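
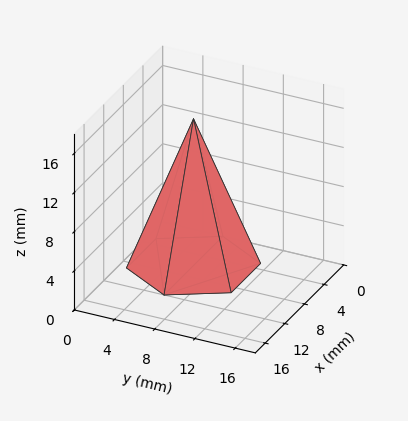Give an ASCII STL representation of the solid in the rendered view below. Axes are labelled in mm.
Reading the render: the shape is a regular 6-sided pyramid, base circumscribed radius ≈ 6 mm, apex at z ≈ 15 mm (dimensions read to the nearest mm from the axis ticks). For the STL, each face is triangulated and given an outward normal.

solid part
  facet normal 0.0000 0.0000 -1.0000
    outer loop
      vertex 3.0 11.2 0.0
      vertex 9.0 11.2 0.0
      vertex 12.0 6.0 0.0
    endloop
  endfacet
  facet normal 0.0000 0.0000 -1.0000
    outer loop
      vertex 0.0 6.0 0.0
      vertex 3.0 11.2 0.0
      vertex 12.0 6.0 0.0
    endloop
  endfacet
  facet normal 0.0000 0.0000 -1.0000
    outer loop
      vertex 3.0 0.8 0.0
      vertex 0.0 6.0 0.0
      vertex 12.0 6.0 0.0
    endloop
  endfacet
  facet normal 0.0000 0.0000 -1.0000
    outer loop
      vertex 9.0 0.8 0.0
      vertex 3.0 0.8 0.0
      vertex 12.0 6.0 0.0
    endloop
  endfacet
  facet normal 0.8185 0.4722 0.3274
    outer loop
      vertex 12.0 6.0 0.0
      vertex 9.0 11.2 0.0
      vertex 6.0 6.0 15.0
    endloop
  endfacet
  facet normal 0.0000 0.9448 0.3275
    outer loop
      vertex 9.0 11.2 0.0
      vertex 3.0 11.2 0.0
      vertex 6.0 6.0 15.0
    endloop
  endfacet
  facet normal -0.8185 0.4722 0.3274
    outer loop
      vertex 3.0 11.2 0.0
      vertex 0.0 6.0 0.0
      vertex 6.0 6.0 15.0
    endloop
  endfacet
  facet normal -0.8185 -0.4722 0.3274
    outer loop
      vertex 0.0 6.0 0.0
      vertex 3.0 0.8 0.0
      vertex 6.0 6.0 15.0
    endloop
  endfacet
  facet normal 0.0000 -0.9448 0.3275
    outer loop
      vertex 3.0 0.8 0.0
      vertex 9.0 0.8 0.0
      vertex 6.0 6.0 15.0
    endloop
  endfacet
  facet normal 0.8185 -0.4722 0.3274
    outer loop
      vertex 9.0 0.8 0.0
      vertex 12.0 6.0 0.0
      vertex 6.0 6.0 15.0
    endloop
  endfacet
endsolid part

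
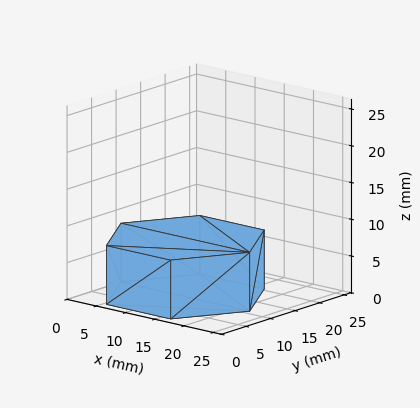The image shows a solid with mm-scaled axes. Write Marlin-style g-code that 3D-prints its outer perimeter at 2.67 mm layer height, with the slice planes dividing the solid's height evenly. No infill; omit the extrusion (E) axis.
Reading the render: the shape is a regular 6-sided prism (a cylinder approximated with 6 flat sides), circumscribed radius ≈ 11 mm, height ≈ 8 mm (dimensions read to the nearest mm from the axis ticks). For the g-code, the solid's height is divided into equal slices at the stated Δz and each level perimeter traced with G1 moves after a G0 lift.

; perimeter-only toolpath
G21 ; units = mm
G90 ; absolute positioning
G28 ; home
; layer 1
G0 Z2.67
G0 X22.00 Y11.00
G1 X16.50 Y20.53
G1 X5.50 Y20.53
G1 X0.00 Y11.00
G1 X5.50 Y1.47
G1 X16.50 Y1.47
G1 X22.00 Y11.00
; layer 2
G0 Z5.33
G0 X22.00 Y11.00
G1 X16.50 Y20.53
G1 X5.50 Y20.53
G1 X0.00 Y11.00
G1 X5.50 Y1.47
G1 X16.50 Y1.47
G1 X22.00 Y11.00
; layer 3
G0 Z8.00
G0 X22.00 Y11.00
G1 X16.50 Y20.53
G1 X5.50 Y20.53
G1 X0.00 Y11.00
G1 X5.50 Y1.47
G1 X16.50 Y1.47
G1 X22.00 Y11.00
M2 ; end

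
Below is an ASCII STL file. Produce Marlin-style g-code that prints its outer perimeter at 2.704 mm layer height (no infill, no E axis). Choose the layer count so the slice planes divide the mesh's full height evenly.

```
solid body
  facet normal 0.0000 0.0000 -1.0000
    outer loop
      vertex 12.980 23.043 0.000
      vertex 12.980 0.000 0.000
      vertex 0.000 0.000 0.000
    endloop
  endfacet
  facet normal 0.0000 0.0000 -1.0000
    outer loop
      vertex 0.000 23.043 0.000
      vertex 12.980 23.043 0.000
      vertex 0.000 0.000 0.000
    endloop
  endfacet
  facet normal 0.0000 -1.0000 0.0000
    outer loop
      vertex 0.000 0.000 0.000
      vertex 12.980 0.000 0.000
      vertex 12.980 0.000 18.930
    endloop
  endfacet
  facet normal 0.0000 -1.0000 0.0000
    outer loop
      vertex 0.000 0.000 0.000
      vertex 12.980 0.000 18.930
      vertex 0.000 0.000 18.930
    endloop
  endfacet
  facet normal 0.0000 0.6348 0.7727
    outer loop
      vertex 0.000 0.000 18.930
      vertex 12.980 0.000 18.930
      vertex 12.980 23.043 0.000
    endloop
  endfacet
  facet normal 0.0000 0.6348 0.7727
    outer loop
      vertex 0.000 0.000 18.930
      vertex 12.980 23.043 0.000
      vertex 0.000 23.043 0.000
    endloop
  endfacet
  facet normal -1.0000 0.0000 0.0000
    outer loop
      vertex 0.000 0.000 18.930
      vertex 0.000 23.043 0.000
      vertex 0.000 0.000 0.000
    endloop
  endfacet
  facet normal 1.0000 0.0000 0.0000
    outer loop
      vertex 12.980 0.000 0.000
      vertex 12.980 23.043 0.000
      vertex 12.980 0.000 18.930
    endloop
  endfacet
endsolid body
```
; perimeter-only toolpath
G21 ; units = mm
G90 ; absolute positioning
G28 ; home
; layer 1
G0 Z2.704
G0 X0.000 Y0.000
G1 X12.980 Y0.000
G1 X12.980 Y19.751
G1 X0.000 Y19.751
G1 X0.000 Y0.000
; layer 2
G0 Z5.409
G0 X0.000 Y0.000
G1 X12.980 Y0.000
G1 X12.980 Y16.459
G1 X0.000 Y16.459
G1 X0.000 Y0.000
; layer 3
G0 Z8.113
G0 X0.000 Y0.000
G1 X12.980 Y0.000
G1 X12.980 Y13.167
G1 X0.000 Y13.167
G1 X0.000 Y0.000
; layer 4
G0 Z10.817
G0 X0.000 Y0.000
G1 X12.980 Y0.000
G1 X12.980 Y9.876
G1 X0.000 Y9.876
G1 X0.000 Y0.000
; layer 5
G0 Z13.521
G0 X0.000 Y0.000
G1 X12.980 Y0.000
G1 X12.980 Y6.584
G1 X0.000 Y6.584
G1 X0.000 Y0.000
; layer 6
G0 Z16.226
G0 X0.000 Y0.000
G1 X12.980 Y0.000
G1 X12.980 Y3.292
G1 X0.000 Y3.292
G1 X0.000 Y0.000
M2 ; end

The solid is a wedge (ramp): 13 × 23 mm base, rising to 18.9 mm along the y=0 edge and sloping linearly to z=0 at y=23. Slicing at Δz = 2.704 mm — 7 equal slices spanning the solid's height, so layer i sits at z = i·h/7 — gives 6 non-empty perimeters. Each is a 4-segment closed polygon; G0 lifts to the layer z and rapids to the start vertex, then G1 traces the edges. The cross-section shrinks linearly with z (the slice at the apex is degenerate and omitted).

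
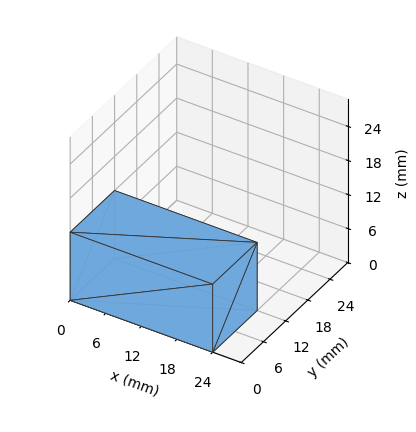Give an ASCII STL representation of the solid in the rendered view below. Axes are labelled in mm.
Reading the render: the shape is a rectangular box, roughly 24 × 12 mm footprint and 12 mm tall (dimensions read to the nearest mm from the axis ticks). For the STL, each face is triangulated and given an outward normal.

solid part
  facet normal 0.0000 0.0000 -1.0000
    outer loop
      vertex 24.00 12.00 0.00
      vertex 24.00 0.00 0.00
      vertex 0.00 0.00 0.00
    endloop
  endfacet
  facet normal 0.0000 0.0000 -1.0000
    outer loop
      vertex 0.00 12.00 0.00
      vertex 24.00 12.00 0.00
      vertex 0.00 0.00 0.00
    endloop
  endfacet
  facet normal 0.0000 0.0000 1.0000
    outer loop
      vertex 0.00 0.00 12.00
      vertex 24.00 0.00 12.00
      vertex 24.00 12.00 12.00
    endloop
  endfacet
  facet normal 0.0000 0.0000 1.0000
    outer loop
      vertex 0.00 0.00 12.00
      vertex 24.00 12.00 12.00
      vertex 0.00 12.00 12.00
    endloop
  endfacet
  facet normal 0.0000 -1.0000 0.0000
    outer loop
      vertex 0.00 0.00 0.00
      vertex 24.00 0.00 0.00
      vertex 24.00 0.00 12.00
    endloop
  endfacet
  facet normal 0.0000 -1.0000 0.0000
    outer loop
      vertex 0.00 0.00 0.00
      vertex 24.00 0.00 12.00
      vertex 0.00 0.00 12.00
    endloop
  endfacet
  facet normal 0.0000 1.0000 0.0000
    outer loop
      vertex 24.00 12.00 12.00
      vertex 24.00 12.00 0.00
      vertex 0.00 12.00 0.00
    endloop
  endfacet
  facet normal 0.0000 1.0000 0.0000
    outer loop
      vertex 0.00 12.00 12.00
      vertex 24.00 12.00 12.00
      vertex 0.00 12.00 0.00
    endloop
  endfacet
  facet normal -1.0000 0.0000 0.0000
    outer loop
      vertex 0.00 12.00 12.00
      vertex 0.00 12.00 0.00
      vertex 0.00 0.00 0.00
    endloop
  endfacet
  facet normal -1.0000 0.0000 0.0000
    outer loop
      vertex 0.00 0.00 12.00
      vertex 0.00 12.00 12.00
      vertex 0.00 0.00 0.00
    endloop
  endfacet
  facet normal 1.0000 0.0000 0.0000
    outer loop
      vertex 24.00 0.00 0.00
      vertex 24.00 12.00 0.00
      vertex 24.00 12.00 12.00
    endloop
  endfacet
  facet normal 1.0000 0.0000 0.0000
    outer loop
      vertex 24.00 0.00 0.00
      vertex 24.00 12.00 12.00
      vertex 24.00 0.00 12.00
    endloop
  endfacet
endsolid part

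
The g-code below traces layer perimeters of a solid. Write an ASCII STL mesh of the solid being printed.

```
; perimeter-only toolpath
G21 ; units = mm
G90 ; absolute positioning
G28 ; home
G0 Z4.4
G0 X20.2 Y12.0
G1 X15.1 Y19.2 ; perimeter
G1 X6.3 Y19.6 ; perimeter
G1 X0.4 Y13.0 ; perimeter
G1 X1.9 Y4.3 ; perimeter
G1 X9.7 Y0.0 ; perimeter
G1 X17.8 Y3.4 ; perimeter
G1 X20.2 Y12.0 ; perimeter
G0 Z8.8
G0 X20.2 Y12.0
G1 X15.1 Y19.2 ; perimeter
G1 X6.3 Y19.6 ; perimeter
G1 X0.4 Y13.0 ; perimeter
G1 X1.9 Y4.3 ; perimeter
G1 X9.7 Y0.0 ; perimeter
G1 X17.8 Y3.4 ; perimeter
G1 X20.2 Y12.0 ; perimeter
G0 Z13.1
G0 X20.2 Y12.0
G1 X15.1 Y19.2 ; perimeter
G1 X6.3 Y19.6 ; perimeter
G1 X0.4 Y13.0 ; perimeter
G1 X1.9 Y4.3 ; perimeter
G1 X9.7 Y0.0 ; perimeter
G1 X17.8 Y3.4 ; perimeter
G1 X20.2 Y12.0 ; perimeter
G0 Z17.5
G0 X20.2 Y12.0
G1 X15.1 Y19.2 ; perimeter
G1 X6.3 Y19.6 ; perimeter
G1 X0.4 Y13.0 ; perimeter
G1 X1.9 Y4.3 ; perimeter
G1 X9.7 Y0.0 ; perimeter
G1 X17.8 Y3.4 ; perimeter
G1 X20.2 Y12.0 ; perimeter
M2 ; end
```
solid part
  facet normal 0.0000 0.0000 -1.0000
    outer loop
      vertex 6.3 19.6 0.0
      vertex 15.1 19.2 0.0
      vertex 20.2 12.0 0.0
    endloop
  endfacet
  facet normal 0.0000 0.0000 -1.0000
    outer loop
      vertex 0.4 13.0 0.0
      vertex 6.3 19.6 0.0
      vertex 20.2 12.0 0.0
    endloop
  endfacet
  facet normal 0.0000 0.0000 -1.0000
    outer loop
      vertex 1.9 4.3 0.0
      vertex 0.4 13.0 0.0
      vertex 20.2 12.0 0.0
    endloop
  endfacet
  facet normal 0.0000 0.0000 -1.0000
    outer loop
      vertex 9.7 0.0 0.0
      vertex 1.9 4.3 0.0
      vertex 20.2 12.0 0.0
    endloop
  endfacet
  facet normal 0.0000 0.0000 -1.0000
    outer loop
      vertex 17.8 3.4 0.0
      vertex 9.7 0.0 0.0
      vertex 20.2 12.0 0.0
    endloop
  endfacet
  facet normal 0.0000 0.0000 1.0000
    outer loop
      vertex 20.2 12.0 17.5
      vertex 15.1 19.2 17.5
      vertex 6.3 19.6 17.5
    endloop
  endfacet
  facet normal 0.0000 0.0000 1.0000
    outer loop
      vertex 20.2 12.0 17.5
      vertex 6.3 19.6 17.5
      vertex 0.4 13.0 17.5
    endloop
  endfacet
  facet normal 0.0000 0.0000 1.0000
    outer loop
      vertex 20.2 12.0 17.5
      vertex 0.4 13.0 17.5
      vertex 1.9 4.3 17.5
    endloop
  endfacet
  facet normal 0.0000 0.0000 1.0000
    outer loop
      vertex 20.2 12.0 17.5
      vertex 1.9 4.3 17.5
      vertex 9.7 0.0 17.5
    endloop
  endfacet
  facet normal 0.0000 0.0000 1.0000
    outer loop
      vertex 20.2 12.0 17.5
      vertex 9.7 0.0 17.5
      vertex 17.8 3.4 17.5
    endloop
  endfacet
  facet normal 0.8160 0.5780 0.0000
    outer loop
      vertex 20.2 12.0 0.0
      vertex 15.1 19.2 0.0
      vertex 15.1 19.2 17.5
    endloop
  endfacet
  facet normal 0.8160 0.5780 0.0000
    outer loop
      vertex 20.2 12.0 0.0
      vertex 15.1 19.2 17.5
      vertex 20.2 12.0 17.5
    endloop
  endfacet
  facet normal 0.0454 0.9990 0.0000
    outer loop
      vertex 15.1 19.2 0.0
      vertex 6.3 19.6 0.0
      vertex 6.3 19.6 17.5
    endloop
  endfacet
  facet normal 0.0454 0.9990 0.0000
    outer loop
      vertex 15.1 19.2 0.0
      vertex 6.3 19.6 17.5
      vertex 15.1 19.2 17.5
    endloop
  endfacet
  facet normal -0.7455 0.6665 0.0000
    outer loop
      vertex 6.3 19.6 0.0
      vertex 0.4 13.0 0.0
      vertex 0.4 13.0 17.5
    endloop
  endfacet
  facet normal -0.7455 0.6665 0.0000
    outer loop
      vertex 6.3 19.6 0.0
      vertex 0.4 13.0 17.5
      vertex 6.3 19.6 17.5
    endloop
  endfacet
  facet normal -0.9855 -0.1699 0.0000
    outer loop
      vertex 0.4 13.0 0.0
      vertex 1.9 4.3 0.0
      vertex 1.9 4.3 17.5
    endloop
  endfacet
  facet normal -0.9855 -0.1699 0.0000
    outer loop
      vertex 0.4 13.0 0.0
      vertex 1.9 4.3 17.5
      vertex 0.4 13.0 17.5
    endloop
  endfacet
  facet normal -0.4828 -0.8757 0.0000
    outer loop
      vertex 1.9 4.3 0.0
      vertex 9.7 0.0 0.0
      vertex 9.7 0.0 17.5
    endloop
  endfacet
  facet normal -0.4828 -0.8757 0.0000
    outer loop
      vertex 1.9 4.3 0.0
      vertex 9.7 0.0 17.5
      vertex 1.9 4.3 17.5
    endloop
  endfacet
  facet normal 0.3870 -0.9221 0.0000
    outer loop
      vertex 9.7 0.0 0.0
      vertex 17.8 3.4 0.0
      vertex 17.8 3.4 17.5
    endloop
  endfacet
  facet normal 0.3870 -0.9221 0.0000
    outer loop
      vertex 9.7 0.0 0.0
      vertex 17.8 3.4 17.5
      vertex 9.7 0.0 17.5
    endloop
  endfacet
  facet normal 0.9632 -0.2688 0.0000
    outer loop
      vertex 17.8 3.4 0.0
      vertex 20.2 12.0 0.0
      vertex 20.2 12.0 17.5
    endloop
  endfacet
  facet normal 0.9632 -0.2688 0.0000
    outer loop
      vertex 17.8 3.4 0.0
      vertex 20.2 12.0 17.5
      vertex 17.8 3.4 17.5
    endloop
  endfacet
endsolid part

The G0 Z moves step by Δz≈4.4 mm. Every layer's G1 loop is the same polygon, so the solid is a straight extrusion of it from z=0 to z≈17.5. Closing with flat bottom and top caps and triangulating gives 24 facets — a regular 7-sided prism (a cylinder approximated with 7 flat sides), circumscribed radius ≈ 10.2 mm, height ≈ 17.5 mm.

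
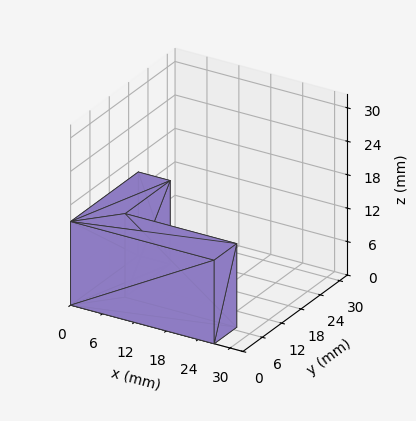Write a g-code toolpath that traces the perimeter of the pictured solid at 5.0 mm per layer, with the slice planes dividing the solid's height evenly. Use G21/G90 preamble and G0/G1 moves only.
Reading the render: the shape is an L-shaped prism: outer 27 × 21 mm, arm thicknesses ≈ 7 mm (horizontal) and 6 mm (vertical), extruded 15 mm in z (dimensions read to the nearest mm from the axis ticks). For the g-code, the solid's height is divided into equal slices at the stated Δz and each level perimeter traced with G1 moves after a G0 lift.

; perimeter-only toolpath
G21 ; units = mm
G90 ; absolute positioning
G28 ; home
; layer 1
G0 Z5.0
G0 X0.0 Y0.0
G1 X27.0 Y0.0
G1 X27.0 Y7.0
G1 X6.0 Y7.0
G1 X6.0 Y21.0
G1 X0.0 Y21.0
G1 X0.0 Y0.0
; layer 2
G0 Z10.0
G0 X0.0 Y0.0
G1 X27.0 Y0.0
G1 X27.0 Y7.0
G1 X6.0 Y7.0
G1 X6.0 Y21.0
G1 X0.0 Y21.0
G1 X0.0 Y0.0
; layer 3
G0 Z15.0
G0 X0.0 Y0.0
G1 X27.0 Y0.0
G1 X27.0 Y7.0
G1 X6.0 Y7.0
G1 X6.0 Y21.0
G1 X0.0 Y21.0
G1 X0.0 Y0.0
M2 ; end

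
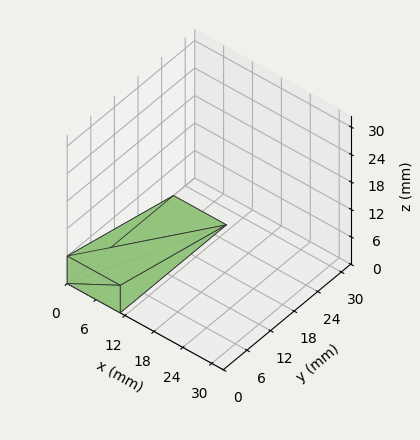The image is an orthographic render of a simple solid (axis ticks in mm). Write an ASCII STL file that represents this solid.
Reading the render: the shape is a wedge (ramp): 11 × 27 mm base, rising to 6 mm along the y=0 edge and sloping linearly to z=0 at y=27 (dimensions read to the nearest mm from the axis ticks). For the STL, each face is triangulated and given an outward normal.

solid part
  facet normal 0.0000 0.0000 -1.0000
    outer loop
      vertex 11.000 27.000 0.000
      vertex 11.000 0.000 0.000
      vertex 0.000 0.000 0.000
    endloop
  endfacet
  facet normal 0.0000 0.0000 -1.0000
    outer loop
      vertex 0.000 27.000 0.000
      vertex 11.000 27.000 0.000
      vertex 0.000 0.000 0.000
    endloop
  endfacet
  facet normal 0.0000 -1.0000 0.0000
    outer loop
      vertex 0.000 0.000 0.000
      vertex 11.000 0.000 0.000
      vertex 11.000 0.000 6.000
    endloop
  endfacet
  facet normal 0.0000 -1.0000 0.0000
    outer loop
      vertex 0.000 0.000 0.000
      vertex 11.000 0.000 6.000
      vertex 0.000 0.000 6.000
    endloop
  endfacet
  facet normal 0.0000 0.2169 0.9762
    outer loop
      vertex 0.000 0.000 6.000
      vertex 11.000 0.000 6.000
      vertex 11.000 27.000 0.000
    endloop
  endfacet
  facet normal 0.0000 0.2169 0.9762
    outer loop
      vertex 0.000 0.000 6.000
      vertex 11.000 27.000 0.000
      vertex 0.000 27.000 0.000
    endloop
  endfacet
  facet normal -1.0000 0.0000 0.0000
    outer loop
      vertex 0.000 0.000 6.000
      vertex 0.000 27.000 0.000
      vertex 0.000 0.000 0.000
    endloop
  endfacet
  facet normal 1.0000 0.0000 0.0000
    outer loop
      vertex 11.000 0.000 0.000
      vertex 11.000 27.000 0.000
      vertex 11.000 0.000 6.000
    endloop
  endfacet
endsolid part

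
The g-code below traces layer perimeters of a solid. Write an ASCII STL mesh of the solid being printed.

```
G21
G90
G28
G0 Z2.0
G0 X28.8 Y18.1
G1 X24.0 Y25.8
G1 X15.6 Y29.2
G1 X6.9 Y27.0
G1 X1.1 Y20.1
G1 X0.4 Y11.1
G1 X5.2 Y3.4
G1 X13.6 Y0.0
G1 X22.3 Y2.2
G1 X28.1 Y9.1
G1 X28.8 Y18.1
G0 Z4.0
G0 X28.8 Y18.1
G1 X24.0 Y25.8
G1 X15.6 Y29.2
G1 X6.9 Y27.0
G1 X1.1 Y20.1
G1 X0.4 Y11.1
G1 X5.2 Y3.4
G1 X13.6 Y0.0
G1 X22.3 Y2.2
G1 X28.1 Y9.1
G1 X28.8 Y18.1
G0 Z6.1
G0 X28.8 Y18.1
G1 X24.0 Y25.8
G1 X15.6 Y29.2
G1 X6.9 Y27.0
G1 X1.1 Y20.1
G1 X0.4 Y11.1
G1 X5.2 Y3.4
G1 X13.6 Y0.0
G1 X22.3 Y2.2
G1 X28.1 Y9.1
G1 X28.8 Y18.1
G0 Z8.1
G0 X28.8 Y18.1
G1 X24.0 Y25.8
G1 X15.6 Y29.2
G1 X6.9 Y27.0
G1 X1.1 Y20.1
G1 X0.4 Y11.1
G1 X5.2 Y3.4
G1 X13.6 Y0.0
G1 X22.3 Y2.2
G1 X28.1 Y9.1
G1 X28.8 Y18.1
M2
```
solid part
  facet normal 0.0000 0.0000 -1.0000
    outer loop
      vertex 15.6 29.2 0.0
      vertex 24.0 25.8 0.0
      vertex 28.8 18.1 0.0
    endloop
  endfacet
  facet normal 0.0000 0.0000 -1.0000
    outer loop
      vertex 6.9 27.0 0.0
      vertex 15.6 29.2 0.0
      vertex 28.8 18.1 0.0
    endloop
  endfacet
  facet normal 0.0000 0.0000 -1.0000
    outer loop
      vertex 1.1 20.1 0.0
      vertex 6.9 27.0 0.0
      vertex 28.8 18.1 0.0
    endloop
  endfacet
  facet normal 0.0000 0.0000 -1.0000
    outer loop
      vertex 0.4 11.1 0.0
      vertex 1.1 20.1 0.0
      vertex 28.8 18.1 0.0
    endloop
  endfacet
  facet normal 0.0000 0.0000 -1.0000
    outer loop
      vertex 5.2 3.4 0.0
      vertex 0.4 11.1 0.0
      vertex 28.8 18.1 0.0
    endloop
  endfacet
  facet normal 0.0000 0.0000 -1.0000
    outer loop
      vertex 13.6 0.0 0.0
      vertex 5.2 3.4 0.0
      vertex 28.8 18.1 0.0
    endloop
  endfacet
  facet normal 0.0000 0.0000 -1.0000
    outer loop
      vertex 22.3 2.2 0.0
      vertex 13.6 0.0 0.0
      vertex 28.8 18.1 0.0
    endloop
  endfacet
  facet normal 0.0000 0.0000 -1.0000
    outer loop
      vertex 28.1 9.1 0.0
      vertex 22.3 2.2 0.0
      vertex 28.8 18.1 0.0
    endloop
  endfacet
  facet normal 0.0000 0.0000 1.0000
    outer loop
      vertex 28.8 18.1 8.1
      vertex 24.0 25.8 8.1
      vertex 15.6 29.2 8.1
    endloop
  endfacet
  facet normal 0.0000 0.0000 1.0000
    outer loop
      vertex 28.8 18.1 8.1
      vertex 15.6 29.2 8.1
      vertex 6.9 27.0 8.1
    endloop
  endfacet
  facet normal 0.0000 0.0000 1.0000
    outer loop
      vertex 28.8 18.1 8.1
      vertex 6.9 27.0 8.1
      vertex 1.1 20.1 8.1
    endloop
  endfacet
  facet normal 0.0000 0.0000 1.0000
    outer loop
      vertex 28.8 18.1 8.1
      vertex 1.1 20.1 8.1
      vertex 0.4 11.1 8.1
    endloop
  endfacet
  facet normal 0.0000 0.0000 1.0000
    outer loop
      vertex 28.8 18.1 8.1
      vertex 0.4 11.1 8.1
      vertex 5.2 3.4 8.1
    endloop
  endfacet
  facet normal 0.0000 0.0000 1.0000
    outer loop
      vertex 28.8 18.1 8.1
      vertex 5.2 3.4 8.1
      vertex 13.6 0.0 8.1
    endloop
  endfacet
  facet normal 0.0000 0.0000 1.0000
    outer loop
      vertex 28.8 18.1 8.1
      vertex 13.6 0.0 8.1
      vertex 22.3 2.2 8.1
    endloop
  endfacet
  facet normal 0.0000 0.0000 1.0000
    outer loop
      vertex 28.8 18.1 8.1
      vertex 22.3 2.2 8.1
      vertex 28.1 9.1 8.1
    endloop
  endfacet
  facet normal 0.8486 0.5290 0.0000
    outer loop
      vertex 28.8 18.1 0.0
      vertex 24.0 25.8 0.0
      vertex 24.0 25.8 8.1
    endloop
  endfacet
  facet normal 0.8486 0.5290 0.0000
    outer loop
      vertex 28.8 18.1 0.0
      vertex 24.0 25.8 8.1
      vertex 28.8 18.1 8.1
    endloop
  endfacet
  facet normal 0.3752 0.9269 0.0000
    outer loop
      vertex 24.0 25.8 0.0
      vertex 15.6 29.2 0.0
      vertex 15.6 29.2 8.1
    endloop
  endfacet
  facet normal 0.3752 0.9269 0.0000
    outer loop
      vertex 24.0 25.8 0.0
      vertex 15.6 29.2 8.1
      vertex 24.0 25.8 8.1
    endloop
  endfacet
  facet normal -0.2452 0.9695 0.0000
    outer loop
      vertex 15.6 29.2 0.0
      vertex 6.9 27.0 0.0
      vertex 6.9 27.0 8.1
    endloop
  endfacet
  facet normal -0.2452 0.9695 0.0000
    outer loop
      vertex 15.6 29.2 0.0
      vertex 6.9 27.0 8.1
      vertex 15.6 29.2 8.1
    endloop
  endfacet
  facet normal -0.7655 0.6435 0.0000
    outer loop
      vertex 6.9 27.0 0.0
      vertex 1.1 20.1 0.0
      vertex 1.1 20.1 8.1
    endloop
  endfacet
  facet normal -0.7655 0.6435 0.0000
    outer loop
      vertex 6.9 27.0 0.0
      vertex 1.1 20.1 8.1
      vertex 6.9 27.0 8.1
    endloop
  endfacet
  facet normal -0.9970 0.0775 0.0000
    outer loop
      vertex 1.1 20.1 0.0
      vertex 0.4 11.1 0.0
      vertex 0.4 11.1 8.1
    endloop
  endfacet
  facet normal -0.9970 0.0775 0.0000
    outer loop
      vertex 1.1 20.1 0.0
      vertex 0.4 11.1 8.1
      vertex 1.1 20.1 8.1
    endloop
  endfacet
  facet normal -0.8486 -0.5290 0.0000
    outer loop
      vertex 0.4 11.1 0.0
      vertex 5.2 3.4 0.0
      vertex 5.2 3.4 8.1
    endloop
  endfacet
  facet normal -0.8486 -0.5290 0.0000
    outer loop
      vertex 0.4 11.1 0.0
      vertex 5.2 3.4 8.1
      vertex 0.4 11.1 8.1
    endloop
  endfacet
  facet normal -0.3752 -0.9269 0.0000
    outer loop
      vertex 5.2 3.4 0.0
      vertex 13.6 0.0 0.0
      vertex 13.6 0.0 8.1
    endloop
  endfacet
  facet normal -0.3752 -0.9269 0.0000
    outer loop
      vertex 5.2 3.4 0.0
      vertex 13.6 0.0 8.1
      vertex 5.2 3.4 8.1
    endloop
  endfacet
  facet normal 0.2452 -0.9695 0.0000
    outer loop
      vertex 13.6 0.0 0.0
      vertex 22.3 2.2 0.0
      vertex 22.3 2.2 8.1
    endloop
  endfacet
  facet normal 0.2452 -0.9695 0.0000
    outer loop
      vertex 13.6 0.0 0.0
      vertex 22.3 2.2 8.1
      vertex 13.6 0.0 8.1
    endloop
  endfacet
  facet normal 0.7655 -0.6435 0.0000
    outer loop
      vertex 22.3 2.2 0.0
      vertex 28.1 9.1 0.0
      vertex 28.1 9.1 8.1
    endloop
  endfacet
  facet normal 0.7655 -0.6435 0.0000
    outer loop
      vertex 22.3 2.2 0.0
      vertex 28.1 9.1 8.1
      vertex 22.3 2.2 8.1
    endloop
  endfacet
  facet normal 0.9970 -0.0775 0.0000
    outer loop
      vertex 28.1 9.1 0.0
      vertex 28.8 18.1 0.0
      vertex 28.8 18.1 8.1
    endloop
  endfacet
  facet normal 0.9970 -0.0775 0.0000
    outer loop
      vertex 28.1 9.1 0.0
      vertex 28.8 18.1 8.1
      vertex 28.1 9.1 8.1
    endloop
  endfacet
endsolid part

The G0 Z moves step by Δz≈2.0 mm. Every layer's G1 loop is the same polygon, so the solid is a straight extrusion of it from z=0 to z≈8.1. Closing with flat bottom and top caps and triangulating gives 36 facets — a regular 10-sided prism (a cylinder approximated with 10 flat sides), circumscribed radius ≈ 14.6 mm, height ≈ 8.1 mm.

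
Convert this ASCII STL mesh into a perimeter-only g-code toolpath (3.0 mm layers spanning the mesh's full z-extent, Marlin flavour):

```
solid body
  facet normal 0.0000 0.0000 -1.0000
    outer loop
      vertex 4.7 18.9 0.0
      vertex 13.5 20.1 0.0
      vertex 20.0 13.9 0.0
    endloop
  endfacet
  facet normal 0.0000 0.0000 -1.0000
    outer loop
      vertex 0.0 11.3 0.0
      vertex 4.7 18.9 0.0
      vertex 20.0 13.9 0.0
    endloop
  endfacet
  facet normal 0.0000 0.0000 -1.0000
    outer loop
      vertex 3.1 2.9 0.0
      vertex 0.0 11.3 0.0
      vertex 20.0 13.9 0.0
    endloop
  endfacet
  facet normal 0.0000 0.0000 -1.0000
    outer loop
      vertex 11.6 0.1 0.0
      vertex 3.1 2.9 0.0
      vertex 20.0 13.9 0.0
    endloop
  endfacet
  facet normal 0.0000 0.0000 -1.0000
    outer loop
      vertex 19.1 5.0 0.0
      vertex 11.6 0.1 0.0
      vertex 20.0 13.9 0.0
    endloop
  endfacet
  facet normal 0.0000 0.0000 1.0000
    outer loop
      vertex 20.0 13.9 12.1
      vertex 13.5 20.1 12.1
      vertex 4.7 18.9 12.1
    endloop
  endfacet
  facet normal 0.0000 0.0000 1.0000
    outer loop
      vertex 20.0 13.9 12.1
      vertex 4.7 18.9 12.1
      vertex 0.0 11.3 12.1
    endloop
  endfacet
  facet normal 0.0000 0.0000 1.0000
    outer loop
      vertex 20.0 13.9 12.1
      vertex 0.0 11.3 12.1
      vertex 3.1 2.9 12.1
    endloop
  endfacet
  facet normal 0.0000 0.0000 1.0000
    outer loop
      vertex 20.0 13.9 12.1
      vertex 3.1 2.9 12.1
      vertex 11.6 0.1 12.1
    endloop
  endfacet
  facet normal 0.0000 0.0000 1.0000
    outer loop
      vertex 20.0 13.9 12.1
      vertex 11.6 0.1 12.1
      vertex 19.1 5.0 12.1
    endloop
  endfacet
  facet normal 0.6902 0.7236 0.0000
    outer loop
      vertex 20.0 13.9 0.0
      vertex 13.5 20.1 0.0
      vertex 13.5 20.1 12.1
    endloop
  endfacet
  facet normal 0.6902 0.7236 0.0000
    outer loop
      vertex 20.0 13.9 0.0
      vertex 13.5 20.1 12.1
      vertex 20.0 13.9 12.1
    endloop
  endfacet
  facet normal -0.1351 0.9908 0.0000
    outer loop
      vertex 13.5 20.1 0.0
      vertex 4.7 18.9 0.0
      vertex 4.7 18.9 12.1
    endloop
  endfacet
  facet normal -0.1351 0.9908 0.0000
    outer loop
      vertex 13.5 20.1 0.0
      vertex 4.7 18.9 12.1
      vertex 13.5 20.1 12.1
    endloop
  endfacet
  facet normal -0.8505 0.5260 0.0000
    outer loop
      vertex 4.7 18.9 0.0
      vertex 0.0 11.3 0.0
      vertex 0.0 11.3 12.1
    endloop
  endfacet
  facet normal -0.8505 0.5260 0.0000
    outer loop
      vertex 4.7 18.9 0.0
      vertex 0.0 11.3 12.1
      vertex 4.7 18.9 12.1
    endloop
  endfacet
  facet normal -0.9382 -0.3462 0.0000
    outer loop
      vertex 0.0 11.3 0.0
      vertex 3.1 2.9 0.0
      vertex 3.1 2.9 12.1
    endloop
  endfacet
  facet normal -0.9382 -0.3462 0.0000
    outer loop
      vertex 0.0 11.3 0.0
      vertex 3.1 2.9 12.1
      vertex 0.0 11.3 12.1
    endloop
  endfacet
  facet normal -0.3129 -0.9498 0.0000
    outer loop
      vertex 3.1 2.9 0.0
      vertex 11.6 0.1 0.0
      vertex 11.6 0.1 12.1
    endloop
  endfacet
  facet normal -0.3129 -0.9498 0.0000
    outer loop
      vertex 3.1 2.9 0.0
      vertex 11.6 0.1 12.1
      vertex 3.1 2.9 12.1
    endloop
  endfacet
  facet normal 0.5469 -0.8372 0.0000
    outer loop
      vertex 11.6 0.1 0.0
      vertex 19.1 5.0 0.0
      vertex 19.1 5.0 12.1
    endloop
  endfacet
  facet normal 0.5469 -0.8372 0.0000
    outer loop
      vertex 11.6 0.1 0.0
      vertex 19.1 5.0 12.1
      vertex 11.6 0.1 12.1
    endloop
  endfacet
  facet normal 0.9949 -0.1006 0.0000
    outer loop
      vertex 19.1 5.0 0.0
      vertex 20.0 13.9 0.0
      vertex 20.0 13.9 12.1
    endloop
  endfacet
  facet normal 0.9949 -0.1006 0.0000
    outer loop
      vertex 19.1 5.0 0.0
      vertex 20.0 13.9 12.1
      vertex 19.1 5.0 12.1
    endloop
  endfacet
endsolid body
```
; perimeter-only toolpath
G21 ; units = mm
G90 ; absolute positioning
G28 ; home
; layer 1
G0 Z3.0
G0 X20.0 Y13.9
G1 X13.5 Y20.1
G1 X4.7 Y18.9
G1 X0.0 Y11.3
G1 X3.1 Y2.9
G1 X11.6 Y0.1
G1 X19.1 Y5.0
G1 X20.0 Y13.9
; layer 2
G0 Z6.0
G0 X20.0 Y13.9
G1 X13.5 Y20.1
G1 X4.7 Y18.9
G1 X0.0 Y11.3
G1 X3.1 Y2.9
G1 X11.6 Y0.1
G1 X19.1 Y5.0
G1 X20.0 Y13.9
; layer 3
G0 Z9.1
G0 X20.0 Y13.9
G1 X13.5 Y20.1
G1 X4.7 Y18.9
G1 X0.0 Y11.3
G1 X3.1 Y2.9
G1 X11.6 Y0.1
G1 X19.1 Y5.0
G1 X20.0 Y13.9
; layer 4
G0 Z12.1
G0 X20.0 Y13.9
G1 X13.5 Y20.1
G1 X4.7 Y18.9
G1 X0.0 Y11.3
G1 X3.1 Y2.9
G1 X11.6 Y0.1
G1 X19.1 Y5.0
G1 X20.0 Y13.9
M2 ; end

The solid is a regular 7-sided prism (a cylinder approximated with 7 flat sides), circumscribed radius ≈ 10.3 mm, height ≈ 12.1 mm. Slicing at Δz = 3.0 mm — 4 equal slices spanning the solid's height, so layer i sits at z = i·h/4 — gives 4 non-empty perimeters. Each is a 7-segment closed polygon; G0 lifts to the layer z and rapids to the start vertex, then G1 traces the edges.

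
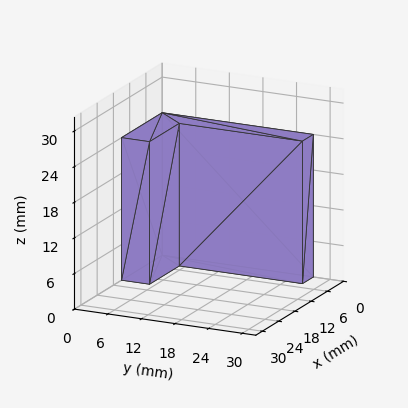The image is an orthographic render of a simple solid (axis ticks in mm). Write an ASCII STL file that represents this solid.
Reading the render: the shape is an L-shaped prism: outer 15 × 27 mm, arm thicknesses ≈ 5 mm (horizontal) and 4 mm (vertical), extruded 24 mm in z (dimensions read to the nearest mm from the axis ticks). For the STL, each face is triangulated and given an outward normal.

solid part
  facet normal 0.0000 0.0000 -1.0000
    outer loop
      vertex 15.000 5.000 0.000
      vertex 15.000 0.000 0.000
      vertex 0.000 0.000 0.000
    endloop
  endfacet
  facet normal 0.0000 0.0000 -1.0000
    outer loop
      vertex 4.000 5.000 0.000
      vertex 15.000 5.000 0.000
      vertex 0.000 0.000 0.000
    endloop
  endfacet
  facet normal 0.0000 0.0000 -1.0000
    outer loop
      vertex 4.000 27.000 0.000
      vertex 4.000 5.000 0.000
      vertex 0.000 0.000 0.000
    endloop
  endfacet
  facet normal 0.0000 0.0000 -1.0000
    outer loop
      vertex 0.000 27.000 0.000
      vertex 4.000 27.000 0.000
      vertex 0.000 0.000 0.000
    endloop
  endfacet
  facet normal 0.0000 0.0000 1.0000
    outer loop
      vertex 0.000 0.000 24.000
      vertex 15.000 0.000 24.000
      vertex 15.000 5.000 24.000
    endloop
  endfacet
  facet normal 0.0000 0.0000 1.0000
    outer loop
      vertex 0.000 0.000 24.000
      vertex 15.000 5.000 24.000
      vertex 4.000 5.000 24.000
    endloop
  endfacet
  facet normal 0.0000 0.0000 1.0000
    outer loop
      vertex 0.000 0.000 24.000
      vertex 4.000 5.000 24.000
      vertex 4.000 27.000 24.000
    endloop
  endfacet
  facet normal 0.0000 0.0000 1.0000
    outer loop
      vertex 0.000 0.000 24.000
      vertex 4.000 27.000 24.000
      vertex 0.000 27.000 24.000
    endloop
  endfacet
  facet normal 0.0000 -1.0000 0.0000
    outer loop
      vertex 0.000 0.000 0.000
      vertex 15.000 0.000 0.000
      vertex 15.000 0.000 24.000
    endloop
  endfacet
  facet normal 0.0000 -1.0000 0.0000
    outer loop
      vertex 0.000 0.000 0.000
      vertex 15.000 0.000 24.000
      vertex 0.000 0.000 24.000
    endloop
  endfacet
  facet normal 1.0000 0.0000 0.0000
    outer loop
      vertex 15.000 0.000 0.000
      vertex 15.000 5.000 0.000
      vertex 15.000 5.000 24.000
    endloop
  endfacet
  facet normal 1.0000 0.0000 0.0000
    outer loop
      vertex 15.000 0.000 0.000
      vertex 15.000 5.000 24.000
      vertex 15.000 0.000 24.000
    endloop
  endfacet
  facet normal 0.0000 1.0000 0.0000
    outer loop
      vertex 15.000 5.000 0.000
      vertex 4.000 5.000 0.000
      vertex 4.000 5.000 24.000
    endloop
  endfacet
  facet normal 0.0000 1.0000 0.0000
    outer loop
      vertex 15.000 5.000 0.000
      vertex 4.000 5.000 24.000
      vertex 15.000 5.000 24.000
    endloop
  endfacet
  facet normal 1.0000 0.0000 0.0000
    outer loop
      vertex 4.000 5.000 0.000
      vertex 4.000 27.000 0.000
      vertex 4.000 27.000 24.000
    endloop
  endfacet
  facet normal 1.0000 0.0000 0.0000
    outer loop
      vertex 4.000 5.000 0.000
      vertex 4.000 27.000 24.000
      vertex 4.000 5.000 24.000
    endloop
  endfacet
  facet normal 0.0000 1.0000 0.0000
    outer loop
      vertex 4.000 27.000 0.000
      vertex 0.000 27.000 0.000
      vertex 0.000 27.000 24.000
    endloop
  endfacet
  facet normal 0.0000 1.0000 0.0000
    outer loop
      vertex 4.000 27.000 0.000
      vertex 0.000 27.000 24.000
      vertex 4.000 27.000 24.000
    endloop
  endfacet
  facet normal -1.0000 0.0000 0.0000
    outer loop
      vertex 0.000 27.000 0.000
      vertex 0.000 0.000 0.000
      vertex 0.000 0.000 24.000
    endloop
  endfacet
  facet normal -1.0000 0.0000 0.0000
    outer loop
      vertex 0.000 27.000 0.000
      vertex 0.000 0.000 24.000
      vertex 0.000 27.000 24.000
    endloop
  endfacet
endsolid part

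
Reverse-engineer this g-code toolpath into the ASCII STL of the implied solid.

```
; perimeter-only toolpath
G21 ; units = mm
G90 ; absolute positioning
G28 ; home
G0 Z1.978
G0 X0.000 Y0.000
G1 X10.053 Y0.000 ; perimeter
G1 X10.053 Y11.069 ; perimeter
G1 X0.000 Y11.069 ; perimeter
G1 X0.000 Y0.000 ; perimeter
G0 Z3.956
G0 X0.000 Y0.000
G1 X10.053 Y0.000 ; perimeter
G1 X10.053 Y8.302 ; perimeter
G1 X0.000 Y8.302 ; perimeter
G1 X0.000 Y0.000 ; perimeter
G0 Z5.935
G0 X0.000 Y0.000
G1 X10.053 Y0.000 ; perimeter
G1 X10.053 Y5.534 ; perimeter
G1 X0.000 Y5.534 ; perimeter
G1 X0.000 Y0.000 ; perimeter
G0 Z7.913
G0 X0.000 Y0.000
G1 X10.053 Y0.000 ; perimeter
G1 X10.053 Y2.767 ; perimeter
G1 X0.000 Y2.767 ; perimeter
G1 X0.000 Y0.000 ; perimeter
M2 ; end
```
solid part
  facet normal 0.0000 0.0000 -1.0000
    outer loop
      vertex 10.053 13.836 0.000
      vertex 10.053 0.000 0.000
      vertex 0.000 0.000 0.000
    endloop
  endfacet
  facet normal 0.0000 0.0000 -1.0000
    outer loop
      vertex 0.000 13.836 0.000
      vertex 10.053 13.836 0.000
      vertex 0.000 0.000 0.000
    endloop
  endfacet
  facet normal 0.0000 -1.0000 0.0000
    outer loop
      vertex 0.000 0.000 0.000
      vertex 10.053 0.000 0.000
      vertex 10.053 0.000 9.891
    endloop
  endfacet
  facet normal 0.0000 -1.0000 0.0000
    outer loop
      vertex 0.000 0.000 0.000
      vertex 10.053 0.000 9.891
      vertex 0.000 0.000 9.891
    endloop
  endfacet
  facet normal 0.0000 0.5816 0.8135
    outer loop
      vertex 0.000 0.000 9.891
      vertex 10.053 0.000 9.891
      vertex 10.053 13.836 0.000
    endloop
  endfacet
  facet normal 0.0000 0.5816 0.8135
    outer loop
      vertex 0.000 0.000 9.891
      vertex 10.053 13.836 0.000
      vertex 0.000 13.836 0.000
    endloop
  endfacet
  facet normal -1.0000 0.0000 0.0000
    outer loop
      vertex 0.000 0.000 9.891
      vertex 0.000 13.836 0.000
      vertex 0.000 0.000 0.000
    endloop
  endfacet
  facet normal 1.0000 0.0000 0.0000
    outer loop
      vertex 10.053 0.000 0.000
      vertex 10.053 13.836 0.000
      vertex 10.053 0.000 9.891
    endloop
  endfacet
endsolid part

The G0 Z moves step by Δz≈1.978 mm. The G1 loops shrink linearly with z, so the solid tapers from its base footprint up to z≈9.89. Closing with a flat bottom cap and the tapered top and triangulating gives 8 facets — a wedge (ramp): 10.1 × 13.8 mm base, rising to 9.89 mm along the y=0 edge and sloping linearly to z=0 at y=13.8.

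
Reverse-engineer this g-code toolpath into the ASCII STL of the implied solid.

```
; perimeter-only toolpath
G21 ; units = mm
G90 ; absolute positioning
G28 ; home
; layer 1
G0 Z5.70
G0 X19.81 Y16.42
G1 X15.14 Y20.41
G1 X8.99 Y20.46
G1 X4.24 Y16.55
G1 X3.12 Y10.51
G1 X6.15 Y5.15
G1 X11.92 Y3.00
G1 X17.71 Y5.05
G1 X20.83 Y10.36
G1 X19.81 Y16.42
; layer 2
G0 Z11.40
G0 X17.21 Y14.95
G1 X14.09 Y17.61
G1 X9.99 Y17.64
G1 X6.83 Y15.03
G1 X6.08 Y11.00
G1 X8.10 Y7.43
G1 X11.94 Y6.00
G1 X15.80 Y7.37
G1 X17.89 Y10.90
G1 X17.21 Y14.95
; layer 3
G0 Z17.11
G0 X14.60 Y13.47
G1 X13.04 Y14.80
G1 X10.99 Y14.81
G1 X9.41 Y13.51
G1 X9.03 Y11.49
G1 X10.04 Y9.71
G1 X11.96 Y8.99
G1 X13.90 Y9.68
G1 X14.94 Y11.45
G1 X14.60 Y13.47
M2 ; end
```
solid part
  facet normal 0.0000 0.0000 -1.0000
    outer loop
      vertex 7.99 23.29 0.00
      vertex 16.19 23.22 0.00
      vertex 22.42 17.90 0.00
    endloop
  endfacet
  facet normal 0.0000 0.0000 -1.0000
    outer loop
      vertex 1.66 18.07 0.00
      vertex 7.99 23.29 0.00
      vertex 22.42 17.90 0.00
    endloop
  endfacet
  facet normal 0.0000 0.0000 -1.0000
    outer loop
      vertex 0.16 10.01 0.00
      vertex 1.66 18.07 0.00
      vertex 22.42 17.90 0.00
    endloop
  endfacet
  facet normal 0.0000 0.0000 -1.0000
    outer loop
      vertex 4.20 2.87 0.00
      vertex 0.16 10.01 0.00
      vertex 22.42 17.90 0.00
    endloop
  endfacet
  facet normal 0.0000 0.0000 -1.0000
    outer loop
      vertex 11.89 0.00 0.00
      vertex 4.20 2.87 0.00
      vertex 22.42 17.90 0.00
    endloop
  endfacet
  facet normal 0.0000 0.0000 -1.0000
    outer loop
      vertex 19.62 2.74 0.00
      vertex 11.89 0.00 0.00
      vertex 22.42 17.90 0.00
    endloop
  endfacet
  facet normal 0.0000 0.0000 -1.0000
    outer loop
      vertex 23.78 9.81 0.00
      vertex 19.62 2.74 0.00
      vertex 22.42 17.90 0.00
    endloop
  endfacet
  facet normal 0.5822 0.6818 0.4429
    outer loop
      vertex 22.42 17.90 0.00
      vertex 16.19 23.22 0.00
      vertex 11.99 11.99 22.81
    endloop
  endfacet
  facet normal 0.0077 0.8966 0.4428
    outer loop
      vertex 16.19 23.22 0.00
      vertex 7.99 23.29 0.00
      vertex 11.99 11.99 22.81
    endloop
  endfacet
  facet normal -0.5705 0.6918 0.4427
    outer loop
      vertex 7.99 23.29 0.00
      vertex 1.66 18.07 0.00
      vertex 11.99 11.99 22.81
    endloop
  endfacet
  facet normal -0.8814 0.1640 0.4429
    outer loop
      vertex 1.66 18.07 0.00
      vertex 0.16 10.01 0.00
      vertex 11.99 11.99 22.81
    endloop
  endfacet
  facet normal -0.7803 -0.4415 0.4430
    outer loop
      vertex 0.16 10.01 0.00
      vertex 4.20 2.87 0.00
      vertex 11.99 11.99 22.81
    endloop
  endfacet
  facet normal -0.3135 -0.8400 0.4429
    outer loop
      vertex 4.20 2.87 0.00
      vertex 11.89 0.00 0.00
      vertex 11.99 11.99 22.81
    endloop
  endfacet
  facet normal 0.2995 -0.8451 0.4429
    outer loop
      vertex 11.89 0.00 0.00
      vertex 19.62 2.74 0.00
      vertex 11.99 11.99 22.81
    endloop
  endfacet
  facet normal 0.7727 -0.4547 0.4429
    outer loop
      vertex 19.62 2.74 0.00
      vertex 23.78 9.81 0.00
      vertex 11.99 11.99 22.81
    endloop
  endfacet
  facet normal 0.8842 0.1486 0.4428
    outer loop
      vertex 23.78 9.81 0.00
      vertex 22.42 17.90 0.00
      vertex 11.99 11.99 22.81
    endloop
  endfacet
endsolid part

The G0 Z moves step by Δz≈5.70 mm. The G1 loops shrink linearly with z, so the solid tapers from its base footprint up to z≈22.8. Closing with a flat bottom cap and the tapered top and triangulating gives 16 facets — a regular 9-sided pyramid, base circumscribed radius ≈ 12 mm, apex at z ≈ 22.8 mm.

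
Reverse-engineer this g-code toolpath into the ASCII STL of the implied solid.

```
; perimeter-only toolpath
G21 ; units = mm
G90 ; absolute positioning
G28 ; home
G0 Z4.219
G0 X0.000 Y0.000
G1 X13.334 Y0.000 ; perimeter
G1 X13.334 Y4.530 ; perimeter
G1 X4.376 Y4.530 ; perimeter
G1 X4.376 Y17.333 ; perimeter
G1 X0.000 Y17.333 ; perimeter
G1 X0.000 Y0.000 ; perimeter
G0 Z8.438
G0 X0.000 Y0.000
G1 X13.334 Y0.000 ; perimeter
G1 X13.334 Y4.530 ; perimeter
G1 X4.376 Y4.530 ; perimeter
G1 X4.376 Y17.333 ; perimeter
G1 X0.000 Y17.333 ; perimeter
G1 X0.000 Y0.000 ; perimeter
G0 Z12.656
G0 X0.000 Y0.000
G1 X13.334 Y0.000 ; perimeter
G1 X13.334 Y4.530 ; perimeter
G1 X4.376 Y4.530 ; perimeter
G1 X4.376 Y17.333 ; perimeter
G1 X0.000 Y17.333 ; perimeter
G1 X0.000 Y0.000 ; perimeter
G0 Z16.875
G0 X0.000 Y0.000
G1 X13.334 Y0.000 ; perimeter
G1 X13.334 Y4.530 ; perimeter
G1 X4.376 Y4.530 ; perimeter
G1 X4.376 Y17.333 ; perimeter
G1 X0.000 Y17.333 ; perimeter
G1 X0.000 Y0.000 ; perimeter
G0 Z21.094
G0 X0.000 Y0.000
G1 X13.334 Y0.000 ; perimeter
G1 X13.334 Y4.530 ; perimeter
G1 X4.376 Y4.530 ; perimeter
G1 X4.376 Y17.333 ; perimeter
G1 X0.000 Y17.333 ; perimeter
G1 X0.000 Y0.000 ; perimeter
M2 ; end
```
solid part
  facet normal 0.0000 0.0000 -1.0000
    outer loop
      vertex 13.334 4.530 0.000
      vertex 13.334 0.000 0.000
      vertex 0.000 0.000 0.000
    endloop
  endfacet
  facet normal 0.0000 0.0000 -1.0000
    outer loop
      vertex 4.376 4.530 0.000
      vertex 13.334 4.530 0.000
      vertex 0.000 0.000 0.000
    endloop
  endfacet
  facet normal 0.0000 0.0000 -1.0000
    outer loop
      vertex 4.376 17.333 0.000
      vertex 4.376 4.530 0.000
      vertex 0.000 0.000 0.000
    endloop
  endfacet
  facet normal 0.0000 0.0000 -1.0000
    outer loop
      vertex 0.000 17.333 0.000
      vertex 4.376 17.333 0.000
      vertex 0.000 0.000 0.000
    endloop
  endfacet
  facet normal 0.0000 0.0000 1.0000
    outer loop
      vertex 0.000 0.000 21.094
      vertex 13.334 0.000 21.094
      vertex 13.334 4.530 21.094
    endloop
  endfacet
  facet normal 0.0000 0.0000 1.0000
    outer loop
      vertex 0.000 0.000 21.094
      vertex 13.334 4.530 21.094
      vertex 4.376 4.530 21.094
    endloop
  endfacet
  facet normal 0.0000 0.0000 1.0000
    outer loop
      vertex 0.000 0.000 21.094
      vertex 4.376 4.530 21.094
      vertex 4.376 17.333 21.094
    endloop
  endfacet
  facet normal 0.0000 0.0000 1.0000
    outer loop
      vertex 0.000 0.000 21.094
      vertex 4.376 17.333 21.094
      vertex 0.000 17.333 21.094
    endloop
  endfacet
  facet normal 0.0000 -1.0000 0.0000
    outer loop
      vertex 0.000 0.000 0.000
      vertex 13.334 0.000 0.000
      vertex 13.334 0.000 21.094
    endloop
  endfacet
  facet normal 0.0000 -1.0000 0.0000
    outer loop
      vertex 0.000 0.000 0.000
      vertex 13.334 0.000 21.094
      vertex 0.000 0.000 21.094
    endloop
  endfacet
  facet normal 1.0000 0.0000 0.0000
    outer loop
      vertex 13.334 0.000 0.000
      vertex 13.334 4.530 0.000
      vertex 13.334 4.530 21.094
    endloop
  endfacet
  facet normal 1.0000 0.0000 0.0000
    outer loop
      vertex 13.334 0.000 0.000
      vertex 13.334 4.530 21.094
      vertex 13.334 0.000 21.094
    endloop
  endfacet
  facet normal 0.0000 1.0000 0.0000
    outer loop
      vertex 13.334 4.530 0.000
      vertex 4.376 4.530 0.000
      vertex 4.376 4.530 21.094
    endloop
  endfacet
  facet normal 0.0000 1.0000 0.0000
    outer loop
      vertex 13.334 4.530 0.000
      vertex 4.376 4.530 21.094
      vertex 13.334 4.530 21.094
    endloop
  endfacet
  facet normal 1.0000 0.0000 0.0000
    outer loop
      vertex 4.376 4.530 0.000
      vertex 4.376 17.333 0.000
      vertex 4.376 17.333 21.094
    endloop
  endfacet
  facet normal 1.0000 0.0000 0.0000
    outer loop
      vertex 4.376 4.530 0.000
      vertex 4.376 17.333 21.094
      vertex 4.376 4.530 21.094
    endloop
  endfacet
  facet normal 0.0000 1.0000 0.0000
    outer loop
      vertex 4.376 17.333 0.000
      vertex 0.000 17.333 0.000
      vertex 0.000 17.333 21.094
    endloop
  endfacet
  facet normal 0.0000 1.0000 0.0000
    outer loop
      vertex 4.376 17.333 0.000
      vertex 0.000 17.333 21.094
      vertex 4.376 17.333 21.094
    endloop
  endfacet
  facet normal -1.0000 0.0000 0.0000
    outer loop
      vertex 0.000 17.333 0.000
      vertex 0.000 0.000 0.000
      vertex 0.000 0.000 21.094
    endloop
  endfacet
  facet normal -1.0000 0.0000 0.0000
    outer loop
      vertex 0.000 17.333 0.000
      vertex 0.000 0.000 21.094
      vertex 0.000 17.333 21.094
    endloop
  endfacet
endsolid part

The G0 Z moves step by Δz≈4.219 mm. Every layer's G1 loop is the same polygon, so the solid is a straight extrusion of it from z=0 to z≈21.1. Closing with flat bottom and top caps and triangulating gives 20 facets — an L-shaped prism: outer 13.3 × 17.3 mm, arm thicknesses ≈ 4.53 mm (horizontal) and 4.38 mm (vertical), extruded 21.1 mm in z.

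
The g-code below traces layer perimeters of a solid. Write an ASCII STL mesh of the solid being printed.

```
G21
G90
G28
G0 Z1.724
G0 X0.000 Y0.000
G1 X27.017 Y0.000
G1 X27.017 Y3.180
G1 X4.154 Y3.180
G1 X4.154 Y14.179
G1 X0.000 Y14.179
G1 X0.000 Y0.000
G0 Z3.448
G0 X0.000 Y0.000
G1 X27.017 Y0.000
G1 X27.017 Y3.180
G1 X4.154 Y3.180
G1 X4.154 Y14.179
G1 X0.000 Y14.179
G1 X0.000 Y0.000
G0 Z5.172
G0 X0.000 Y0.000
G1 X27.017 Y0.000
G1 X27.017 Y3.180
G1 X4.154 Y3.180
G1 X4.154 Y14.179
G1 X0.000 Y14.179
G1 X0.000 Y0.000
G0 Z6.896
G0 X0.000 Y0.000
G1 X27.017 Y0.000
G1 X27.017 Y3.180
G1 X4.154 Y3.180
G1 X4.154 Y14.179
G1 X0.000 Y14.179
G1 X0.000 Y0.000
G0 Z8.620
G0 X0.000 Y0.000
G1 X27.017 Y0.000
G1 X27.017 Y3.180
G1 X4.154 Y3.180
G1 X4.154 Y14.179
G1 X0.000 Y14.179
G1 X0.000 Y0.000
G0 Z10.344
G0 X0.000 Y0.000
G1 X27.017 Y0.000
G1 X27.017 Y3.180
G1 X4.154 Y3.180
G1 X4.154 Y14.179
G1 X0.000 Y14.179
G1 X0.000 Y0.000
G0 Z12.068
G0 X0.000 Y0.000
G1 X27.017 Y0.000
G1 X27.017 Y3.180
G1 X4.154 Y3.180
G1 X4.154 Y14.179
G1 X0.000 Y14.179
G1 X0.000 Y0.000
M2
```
solid part
  facet normal 0.0000 0.0000 -1.0000
    outer loop
      vertex 27.017 3.180 0.000
      vertex 27.017 0.000 0.000
      vertex 0.000 0.000 0.000
    endloop
  endfacet
  facet normal 0.0000 0.0000 -1.0000
    outer loop
      vertex 4.154 3.180 0.000
      vertex 27.017 3.180 0.000
      vertex 0.000 0.000 0.000
    endloop
  endfacet
  facet normal 0.0000 0.0000 -1.0000
    outer loop
      vertex 4.154 14.179 0.000
      vertex 4.154 3.180 0.000
      vertex 0.000 0.000 0.000
    endloop
  endfacet
  facet normal 0.0000 0.0000 -1.0000
    outer loop
      vertex 0.000 14.179 0.000
      vertex 4.154 14.179 0.000
      vertex 0.000 0.000 0.000
    endloop
  endfacet
  facet normal 0.0000 0.0000 1.0000
    outer loop
      vertex 0.000 0.000 12.068
      vertex 27.017 0.000 12.068
      vertex 27.017 3.180 12.068
    endloop
  endfacet
  facet normal 0.0000 0.0000 1.0000
    outer loop
      vertex 0.000 0.000 12.068
      vertex 27.017 3.180 12.068
      vertex 4.154 3.180 12.068
    endloop
  endfacet
  facet normal 0.0000 0.0000 1.0000
    outer loop
      vertex 0.000 0.000 12.068
      vertex 4.154 3.180 12.068
      vertex 4.154 14.179 12.068
    endloop
  endfacet
  facet normal 0.0000 0.0000 1.0000
    outer loop
      vertex 0.000 0.000 12.068
      vertex 4.154 14.179 12.068
      vertex 0.000 14.179 12.068
    endloop
  endfacet
  facet normal 0.0000 -1.0000 0.0000
    outer loop
      vertex 0.000 0.000 0.000
      vertex 27.017 0.000 0.000
      vertex 27.017 0.000 12.068
    endloop
  endfacet
  facet normal 0.0000 -1.0000 0.0000
    outer loop
      vertex 0.000 0.000 0.000
      vertex 27.017 0.000 12.068
      vertex 0.000 0.000 12.068
    endloop
  endfacet
  facet normal 1.0000 0.0000 0.0000
    outer loop
      vertex 27.017 0.000 0.000
      vertex 27.017 3.180 0.000
      vertex 27.017 3.180 12.068
    endloop
  endfacet
  facet normal 1.0000 0.0000 0.0000
    outer loop
      vertex 27.017 0.000 0.000
      vertex 27.017 3.180 12.068
      vertex 27.017 0.000 12.068
    endloop
  endfacet
  facet normal 0.0000 1.0000 0.0000
    outer loop
      vertex 27.017 3.180 0.000
      vertex 4.154 3.180 0.000
      vertex 4.154 3.180 12.068
    endloop
  endfacet
  facet normal 0.0000 1.0000 0.0000
    outer loop
      vertex 27.017 3.180 0.000
      vertex 4.154 3.180 12.068
      vertex 27.017 3.180 12.068
    endloop
  endfacet
  facet normal 1.0000 0.0000 0.0000
    outer loop
      vertex 4.154 3.180 0.000
      vertex 4.154 14.179 0.000
      vertex 4.154 14.179 12.068
    endloop
  endfacet
  facet normal 1.0000 0.0000 0.0000
    outer loop
      vertex 4.154 3.180 0.000
      vertex 4.154 14.179 12.068
      vertex 4.154 3.180 12.068
    endloop
  endfacet
  facet normal 0.0000 1.0000 0.0000
    outer loop
      vertex 4.154 14.179 0.000
      vertex 0.000 14.179 0.000
      vertex 0.000 14.179 12.068
    endloop
  endfacet
  facet normal 0.0000 1.0000 0.0000
    outer loop
      vertex 4.154 14.179 0.000
      vertex 0.000 14.179 12.068
      vertex 4.154 14.179 12.068
    endloop
  endfacet
  facet normal -1.0000 0.0000 0.0000
    outer loop
      vertex 0.000 14.179 0.000
      vertex 0.000 0.000 0.000
      vertex 0.000 0.000 12.068
    endloop
  endfacet
  facet normal -1.0000 0.0000 0.0000
    outer loop
      vertex 0.000 14.179 0.000
      vertex 0.000 0.000 12.068
      vertex 0.000 14.179 12.068
    endloop
  endfacet
endsolid part

The G0 Z moves step by Δz≈1.724 mm. Every layer's G1 loop is the same polygon, so the solid is a straight extrusion of it from z=0 to z≈12.1. Closing with flat bottom and top caps and triangulating gives 20 facets — an L-shaped prism: outer 27 × 14.2 mm, arm thicknesses ≈ 3.18 mm (horizontal) and 4.15 mm (vertical), extruded 12.1 mm in z.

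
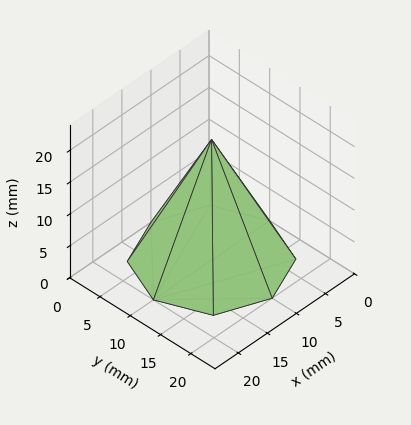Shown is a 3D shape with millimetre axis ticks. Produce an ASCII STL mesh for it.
Reading the render: the shape is a regular 8-sided pyramid, base circumscribed radius ≈ 10 mm, apex at z ≈ 19 mm (dimensions read to the nearest mm from the axis ticks). For the STL, each face is triangulated and given an outward normal.

solid part
  facet normal 0.0000 0.0000 -1.0000
    outer loop
      vertex 10.0 20.0 0.0
      vertex 17.1 17.1 0.0
      vertex 20.0 10.0 0.0
    endloop
  endfacet
  facet normal 0.0000 0.0000 -1.0000
    outer loop
      vertex 2.9 17.1 0.0
      vertex 10.0 20.0 0.0
      vertex 20.0 10.0 0.0
    endloop
  endfacet
  facet normal 0.0000 0.0000 -1.0000
    outer loop
      vertex 0.0 10.0 0.0
      vertex 2.9 17.1 0.0
      vertex 20.0 10.0 0.0
    endloop
  endfacet
  facet normal 0.0000 0.0000 -1.0000
    outer loop
      vertex 2.9 2.9 0.0
      vertex 0.0 10.0 0.0
      vertex 20.0 10.0 0.0
    endloop
  endfacet
  facet normal 0.0000 0.0000 -1.0000
    outer loop
      vertex 10.0 0.0 0.0
      vertex 2.9 2.9 0.0
      vertex 20.0 10.0 0.0
    endloop
  endfacet
  facet normal 0.0000 0.0000 -1.0000
    outer loop
      vertex 17.1 2.9 0.0
      vertex 10.0 0.0 0.0
      vertex 20.0 10.0 0.0
    endloop
  endfacet
  facet normal 0.8322 0.3399 0.4380
    outer loop
      vertex 20.0 10.0 0.0
      vertex 17.1 17.1 0.0
      vertex 10.0 10.0 19.0
    endloop
  endfacet
  facet normal 0.3399 0.8322 0.4380
    outer loop
      vertex 17.1 17.1 0.0
      vertex 10.0 20.0 0.0
      vertex 10.0 10.0 19.0
    endloop
  endfacet
  facet normal -0.3399 0.8322 0.4380
    outer loop
      vertex 10.0 20.0 0.0
      vertex 2.9 17.1 0.0
      vertex 10.0 10.0 19.0
    endloop
  endfacet
  facet normal -0.8322 0.3399 0.4380
    outer loop
      vertex 2.9 17.1 0.0
      vertex 0.0 10.0 0.0
      vertex 10.0 10.0 19.0
    endloop
  endfacet
  facet normal -0.8322 -0.3399 0.4380
    outer loop
      vertex 0.0 10.0 0.0
      vertex 2.9 2.9 0.0
      vertex 10.0 10.0 19.0
    endloop
  endfacet
  facet normal -0.3399 -0.8322 0.4380
    outer loop
      vertex 2.9 2.9 0.0
      vertex 10.0 0.0 0.0
      vertex 10.0 10.0 19.0
    endloop
  endfacet
  facet normal 0.3399 -0.8322 0.4380
    outer loop
      vertex 10.0 0.0 0.0
      vertex 17.1 2.9 0.0
      vertex 10.0 10.0 19.0
    endloop
  endfacet
  facet normal 0.8322 -0.3399 0.4380
    outer loop
      vertex 17.1 2.9 0.0
      vertex 20.0 10.0 0.0
      vertex 10.0 10.0 19.0
    endloop
  endfacet
endsolid part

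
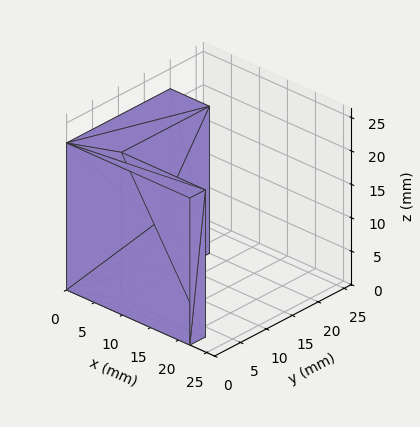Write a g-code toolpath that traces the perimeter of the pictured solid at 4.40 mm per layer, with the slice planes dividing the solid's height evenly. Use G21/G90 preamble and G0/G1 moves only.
Reading the render: the shape is an L-shaped prism: outer 22 × 20 mm, arm thicknesses ≈ 3 mm (horizontal) and 7 mm (vertical), extruded 22 mm in z (dimensions read to the nearest mm from the axis ticks). For the g-code, the solid's height is divided into equal slices at the stated Δz and each level perimeter traced with G1 moves after a G0 lift.

; perimeter-only toolpath
G21 ; units = mm
G90 ; absolute positioning
G28 ; home
; layer 1
G0 Z4.40
G0 X0.00 Y0.00
G1 X22.00 Y0.00
G1 X22.00 Y3.00
G1 X7.00 Y3.00
G1 X7.00 Y20.00
G1 X0.00 Y20.00
G1 X0.00 Y0.00
; layer 2
G0 Z8.80
G0 X0.00 Y0.00
G1 X22.00 Y0.00
G1 X22.00 Y3.00
G1 X7.00 Y3.00
G1 X7.00 Y20.00
G1 X0.00 Y20.00
G1 X0.00 Y0.00
; layer 3
G0 Z13.20
G0 X0.00 Y0.00
G1 X22.00 Y0.00
G1 X22.00 Y3.00
G1 X7.00 Y3.00
G1 X7.00 Y20.00
G1 X0.00 Y20.00
G1 X0.00 Y0.00
; layer 4
G0 Z17.60
G0 X0.00 Y0.00
G1 X22.00 Y0.00
G1 X22.00 Y3.00
G1 X7.00 Y3.00
G1 X7.00 Y20.00
G1 X0.00 Y20.00
G1 X0.00 Y0.00
; layer 5
G0 Z22.00
G0 X0.00 Y0.00
G1 X22.00 Y0.00
G1 X22.00 Y3.00
G1 X7.00 Y3.00
G1 X7.00 Y20.00
G1 X0.00 Y20.00
G1 X0.00 Y0.00
M2 ; end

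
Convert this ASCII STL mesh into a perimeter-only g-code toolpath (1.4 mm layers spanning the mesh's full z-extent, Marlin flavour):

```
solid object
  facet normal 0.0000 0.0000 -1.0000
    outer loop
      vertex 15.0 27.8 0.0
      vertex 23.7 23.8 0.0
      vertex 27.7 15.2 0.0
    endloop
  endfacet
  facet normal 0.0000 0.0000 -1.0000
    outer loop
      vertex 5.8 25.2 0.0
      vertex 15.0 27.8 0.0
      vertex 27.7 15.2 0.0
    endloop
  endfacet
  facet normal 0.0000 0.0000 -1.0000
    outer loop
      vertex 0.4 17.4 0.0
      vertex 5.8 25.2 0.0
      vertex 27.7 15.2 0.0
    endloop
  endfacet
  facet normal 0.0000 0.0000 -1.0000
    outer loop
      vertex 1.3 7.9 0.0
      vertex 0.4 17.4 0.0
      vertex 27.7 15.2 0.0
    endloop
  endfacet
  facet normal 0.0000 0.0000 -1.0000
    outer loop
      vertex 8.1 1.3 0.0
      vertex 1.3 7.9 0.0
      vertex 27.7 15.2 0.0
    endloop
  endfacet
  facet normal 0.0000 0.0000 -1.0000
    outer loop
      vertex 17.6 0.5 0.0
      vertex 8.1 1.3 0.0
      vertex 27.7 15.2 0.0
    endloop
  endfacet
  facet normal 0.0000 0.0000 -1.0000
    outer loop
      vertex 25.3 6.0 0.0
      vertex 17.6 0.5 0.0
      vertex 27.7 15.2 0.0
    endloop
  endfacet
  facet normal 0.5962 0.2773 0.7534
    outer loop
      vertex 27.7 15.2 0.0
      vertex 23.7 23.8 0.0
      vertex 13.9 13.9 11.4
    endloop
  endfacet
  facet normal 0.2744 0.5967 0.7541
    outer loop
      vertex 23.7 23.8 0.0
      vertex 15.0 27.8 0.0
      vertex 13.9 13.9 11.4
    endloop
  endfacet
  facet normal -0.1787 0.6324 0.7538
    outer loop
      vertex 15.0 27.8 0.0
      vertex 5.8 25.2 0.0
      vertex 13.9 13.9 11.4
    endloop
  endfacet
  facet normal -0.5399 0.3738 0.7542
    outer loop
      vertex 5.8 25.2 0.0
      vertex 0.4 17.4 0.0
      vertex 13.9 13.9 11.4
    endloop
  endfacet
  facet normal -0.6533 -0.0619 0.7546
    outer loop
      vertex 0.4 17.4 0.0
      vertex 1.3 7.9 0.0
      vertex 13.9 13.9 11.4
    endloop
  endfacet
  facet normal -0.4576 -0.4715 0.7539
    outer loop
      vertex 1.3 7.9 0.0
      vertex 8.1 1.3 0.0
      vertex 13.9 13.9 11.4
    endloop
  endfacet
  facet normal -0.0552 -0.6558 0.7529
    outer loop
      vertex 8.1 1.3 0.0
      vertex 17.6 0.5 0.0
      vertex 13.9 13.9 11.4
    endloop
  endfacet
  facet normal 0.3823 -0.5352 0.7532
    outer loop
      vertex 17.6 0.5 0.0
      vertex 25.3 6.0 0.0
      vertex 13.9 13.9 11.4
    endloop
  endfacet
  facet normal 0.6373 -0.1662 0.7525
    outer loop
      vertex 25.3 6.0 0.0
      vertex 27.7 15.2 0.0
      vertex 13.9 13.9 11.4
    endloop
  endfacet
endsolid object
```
; perimeter-only toolpath
G21 ; units = mm
G90 ; absolute positioning
G28 ; home
; layer 1
G0 Z1.4
G0 X26.0 Y15.0
G1 X22.5 Y22.6
G1 X14.9 Y26.1
G1 X6.8 Y23.8
G1 X2.1 Y17.0
G1 X2.9 Y8.7
G1 X8.8 Y2.9
G1 X17.1 Y2.2
G1 X23.9 Y7.0
G1 X26.0 Y15.0
; layer 2
G0 Z2.9
G0 X24.2 Y14.9
G1 X21.2 Y21.3
G1 X14.7 Y24.3
G1 X7.8 Y22.4
G1 X3.8 Y16.5
G1 X4.5 Y9.4
G1 X9.5 Y4.5
G1 X16.7 Y3.9
G1 X22.5 Y8.0
G1 X24.2 Y14.9
; layer 3
G0 Z4.3
G0 X22.5 Y14.7
G1 X20.0 Y20.1
G1 X14.6 Y22.6
G1 X8.8 Y21.0
G1 X5.5 Y16.1
G1 X6.0 Y10.2
G1 X10.3 Y6.0
G1 X16.2 Y5.5
G1 X21.0 Y9.0
G1 X22.5 Y14.7
; layer 4
G0 Z5.7
G0 X20.8 Y14.6
G1 X18.8 Y18.9
G1 X14.4 Y20.9
G1 X9.8 Y19.6
G1 X7.2 Y15.6
G1 X7.6 Y10.9
G1 X11.0 Y7.6
G1 X15.8 Y7.2
G1 X19.6 Y9.9
G1 X20.8 Y14.6
; layer 5
G0 Z7.1
G0 X19.1 Y14.4
G1 X17.6 Y17.6
G1 X14.3 Y19.1
G1 X10.9 Y18.1
G1 X8.8 Y15.2
G1 X9.2 Y11.7
G1 X11.7 Y9.2
G1 X15.3 Y8.9
G1 X18.2 Y10.9
G1 X19.1 Y14.4
; layer 6
G0 Z8.6
G0 X17.4 Y14.2
G1 X16.4 Y16.4
G1 X14.2 Y17.4
G1 X11.9 Y16.7
G1 X10.5 Y14.8
G1 X10.8 Y12.4
G1 X12.5 Y10.8
G1 X14.8 Y10.6
G1 X16.8 Y11.9
G1 X17.4 Y14.2
; layer 7
G0 Z10.0
G0 X15.6 Y14.1
G1 X15.1 Y15.1
G1 X14.0 Y15.6
G1 X12.9 Y15.3
G1 X12.2 Y14.3
G1 X12.3 Y13.2
G1 X13.2 Y12.3
G1 X14.4 Y12.2
G1 X15.3 Y12.9
G1 X15.6 Y14.1
M2 ; end

The solid is a regular 9-sided pyramid, base circumscribed radius ≈ 13.9 mm, apex at z ≈ 11.4 mm. Slicing at Δz = 1.4 mm — 8 equal slices spanning the solid's height, so layer i sits at z = i·h/8 — gives 7 non-empty perimeters. Each is a 9-segment closed polygon; G0 lifts to the layer z and rapids to the start vertex, then G1 traces the edges. The cross-section shrinks linearly with z (the slice at the apex is degenerate and omitted).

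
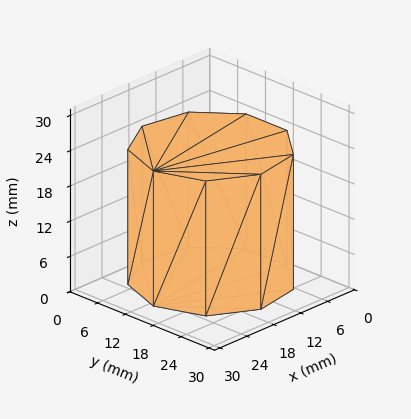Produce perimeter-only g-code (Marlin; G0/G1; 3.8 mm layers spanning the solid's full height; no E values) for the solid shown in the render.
Reading the render: the shape is a regular 9-sided prism (a cylinder approximated with 9 flat sides), circumscribed radius ≈ 13 mm, height ≈ 23 mm (dimensions read to the nearest mm from the axis ticks). For the g-code, the solid's height is divided into equal slices at the stated Δz and each level perimeter traced with G1 moves after a G0 lift.

; perimeter-only toolpath
G21 ; units = mm
G90 ; absolute positioning
G28 ; home
; layer 1
G0 Z3.8
G0 X26.0 Y13.0
G1 X23.0 Y21.4
G1 X15.3 Y25.8
G1 X6.5 Y24.3
G1 X0.8 Y17.4
G1 X0.8 Y8.6
G1 X6.5 Y1.7
G1 X15.3 Y0.2
G1 X23.0 Y4.6
G1 X26.0 Y13.0
; layer 2
G0 Z7.7
G0 X26.0 Y13.0
G1 X23.0 Y21.4
G1 X15.3 Y25.8
G1 X6.5 Y24.3
G1 X0.8 Y17.4
G1 X0.8 Y8.6
G1 X6.5 Y1.7
G1 X15.3 Y0.2
G1 X23.0 Y4.6
G1 X26.0 Y13.0
; layer 3
G0 Z11.5
G0 X26.0 Y13.0
G1 X23.0 Y21.4
G1 X15.3 Y25.8
G1 X6.5 Y24.3
G1 X0.8 Y17.4
G1 X0.8 Y8.6
G1 X6.5 Y1.7
G1 X15.3 Y0.2
G1 X23.0 Y4.6
G1 X26.0 Y13.0
; layer 4
G0 Z15.3
G0 X26.0 Y13.0
G1 X23.0 Y21.4
G1 X15.3 Y25.8
G1 X6.5 Y24.3
G1 X0.8 Y17.4
G1 X0.8 Y8.6
G1 X6.5 Y1.7
G1 X15.3 Y0.2
G1 X23.0 Y4.6
G1 X26.0 Y13.0
; layer 5
G0 Z19.2
G0 X26.0 Y13.0
G1 X23.0 Y21.4
G1 X15.3 Y25.8
G1 X6.5 Y24.3
G1 X0.8 Y17.4
G1 X0.8 Y8.6
G1 X6.5 Y1.7
G1 X15.3 Y0.2
G1 X23.0 Y4.6
G1 X26.0 Y13.0
; layer 6
G0 Z23.0
G0 X26.0 Y13.0
G1 X23.0 Y21.4
G1 X15.3 Y25.8
G1 X6.5 Y24.3
G1 X0.8 Y17.4
G1 X0.8 Y8.6
G1 X6.5 Y1.7
G1 X15.3 Y0.2
G1 X23.0 Y4.6
G1 X26.0 Y13.0
M2 ; end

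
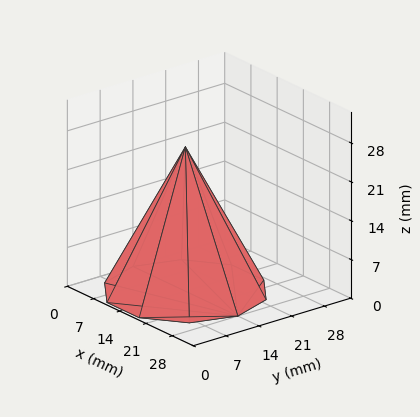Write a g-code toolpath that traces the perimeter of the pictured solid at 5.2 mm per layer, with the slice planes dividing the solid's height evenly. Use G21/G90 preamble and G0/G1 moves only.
Reading the render: the shape is a regular 10-sided pyramid, base circumscribed radius ≈ 14 mm, apex at z ≈ 26 mm (dimensions read to the nearest mm from the axis ticks). For the g-code, the solid's height is divided into equal slices at the stated Δz and each level perimeter traced with G1 moves after a G0 lift.

; perimeter-only toolpath
G21 ; units = mm
G90 ; absolute positioning
G28 ; home
; layer 1
G0 Z5.2
G0 X25.2 Y14.0
G1 X23.0 Y20.6
G1 X17.4 Y24.6
G1 X10.6 Y24.6
G1 X5.0 Y20.6
G1 X2.8 Y14.0
G1 X5.0 Y7.4
G1 X10.6 Y3.4
G1 X17.4 Y3.4
G1 X23.0 Y7.4
G1 X25.2 Y14.0
; layer 2
G0 Z10.4
G0 X22.4 Y14.0
G1 X20.8 Y18.9
G1 X16.6 Y22.0
G1 X11.4 Y22.0
G1 X7.2 Y18.9
G1 X5.6 Y14.0
G1 X7.2 Y9.1
G1 X11.4 Y6.0
G1 X16.6 Y6.0
G1 X20.8 Y9.1
G1 X22.4 Y14.0
; layer 3
G0 Z15.6
G0 X19.6 Y14.0
G1 X18.5 Y17.3
G1 X15.7 Y19.3
G1 X12.3 Y19.3
G1 X9.5 Y17.3
G1 X8.4 Y14.0
G1 X9.5 Y10.7
G1 X12.3 Y8.7
G1 X15.7 Y8.7
G1 X18.5 Y10.7
G1 X19.6 Y14.0
; layer 4
G0 Z20.8
G0 X16.8 Y14.0
G1 X16.3 Y15.6
G1 X14.9 Y16.7
G1 X13.1 Y16.7
G1 X11.7 Y15.6
G1 X11.2 Y14.0
G1 X11.7 Y12.4
G1 X13.1 Y11.3
G1 X14.9 Y11.3
G1 X16.3 Y12.4
G1 X16.8 Y14.0
M2 ; end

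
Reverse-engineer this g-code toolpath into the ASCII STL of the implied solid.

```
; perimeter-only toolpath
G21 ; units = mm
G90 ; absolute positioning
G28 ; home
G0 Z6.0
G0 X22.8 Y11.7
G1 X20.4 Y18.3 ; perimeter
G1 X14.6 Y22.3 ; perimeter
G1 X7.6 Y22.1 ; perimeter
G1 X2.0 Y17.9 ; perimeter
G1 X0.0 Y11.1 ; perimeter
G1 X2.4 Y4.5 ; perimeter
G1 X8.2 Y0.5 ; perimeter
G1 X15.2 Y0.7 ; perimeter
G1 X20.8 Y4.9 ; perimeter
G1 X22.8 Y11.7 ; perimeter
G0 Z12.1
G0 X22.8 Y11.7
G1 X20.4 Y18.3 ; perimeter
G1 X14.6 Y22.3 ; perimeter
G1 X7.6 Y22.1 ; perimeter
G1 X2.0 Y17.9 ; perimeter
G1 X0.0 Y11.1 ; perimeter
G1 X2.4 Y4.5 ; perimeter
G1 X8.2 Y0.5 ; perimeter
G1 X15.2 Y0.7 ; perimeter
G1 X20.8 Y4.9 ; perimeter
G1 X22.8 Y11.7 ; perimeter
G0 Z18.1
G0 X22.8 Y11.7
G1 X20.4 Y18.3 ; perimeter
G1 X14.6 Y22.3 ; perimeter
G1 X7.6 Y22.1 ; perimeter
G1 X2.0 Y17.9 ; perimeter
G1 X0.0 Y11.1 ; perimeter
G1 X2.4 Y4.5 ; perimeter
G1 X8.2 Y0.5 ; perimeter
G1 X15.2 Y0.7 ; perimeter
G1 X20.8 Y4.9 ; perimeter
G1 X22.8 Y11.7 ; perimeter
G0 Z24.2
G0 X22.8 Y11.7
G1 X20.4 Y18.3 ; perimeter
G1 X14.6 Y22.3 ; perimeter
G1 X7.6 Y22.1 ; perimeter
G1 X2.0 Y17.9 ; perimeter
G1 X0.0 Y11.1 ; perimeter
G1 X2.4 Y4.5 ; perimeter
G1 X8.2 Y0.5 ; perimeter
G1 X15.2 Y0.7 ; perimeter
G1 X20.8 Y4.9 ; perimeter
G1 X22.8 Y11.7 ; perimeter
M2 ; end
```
solid part
  facet normal 0.0000 0.0000 -1.0000
    outer loop
      vertex 14.6 22.3 0.0
      vertex 20.4 18.3 0.0
      vertex 22.8 11.7 0.0
    endloop
  endfacet
  facet normal 0.0000 0.0000 -1.0000
    outer loop
      vertex 7.6 22.1 0.0
      vertex 14.6 22.3 0.0
      vertex 22.8 11.7 0.0
    endloop
  endfacet
  facet normal 0.0000 0.0000 -1.0000
    outer loop
      vertex 2.0 17.9 0.0
      vertex 7.6 22.1 0.0
      vertex 22.8 11.7 0.0
    endloop
  endfacet
  facet normal 0.0000 0.0000 -1.0000
    outer loop
      vertex 0.0 11.1 0.0
      vertex 2.0 17.9 0.0
      vertex 22.8 11.7 0.0
    endloop
  endfacet
  facet normal 0.0000 0.0000 -1.0000
    outer loop
      vertex 2.4 4.5 0.0
      vertex 0.0 11.1 0.0
      vertex 22.8 11.7 0.0
    endloop
  endfacet
  facet normal 0.0000 0.0000 -1.0000
    outer loop
      vertex 8.2 0.5 0.0
      vertex 2.4 4.5 0.0
      vertex 22.8 11.7 0.0
    endloop
  endfacet
  facet normal 0.0000 0.0000 -1.0000
    outer loop
      vertex 15.2 0.7 0.0
      vertex 8.2 0.5 0.0
      vertex 22.8 11.7 0.0
    endloop
  endfacet
  facet normal 0.0000 0.0000 -1.0000
    outer loop
      vertex 20.8 4.9 0.0
      vertex 15.2 0.7 0.0
      vertex 22.8 11.7 0.0
    endloop
  endfacet
  facet normal 0.0000 0.0000 1.0000
    outer loop
      vertex 22.8 11.7 24.2
      vertex 20.4 18.3 24.2
      vertex 14.6 22.3 24.2
    endloop
  endfacet
  facet normal 0.0000 0.0000 1.0000
    outer loop
      vertex 22.8 11.7 24.2
      vertex 14.6 22.3 24.2
      vertex 7.6 22.1 24.2
    endloop
  endfacet
  facet normal 0.0000 0.0000 1.0000
    outer loop
      vertex 22.8 11.7 24.2
      vertex 7.6 22.1 24.2
      vertex 2.0 17.9 24.2
    endloop
  endfacet
  facet normal 0.0000 0.0000 1.0000
    outer loop
      vertex 22.8 11.7 24.2
      vertex 2.0 17.9 24.2
      vertex 0.0 11.1 24.2
    endloop
  endfacet
  facet normal 0.0000 0.0000 1.0000
    outer loop
      vertex 22.8 11.7 24.2
      vertex 0.0 11.1 24.2
      vertex 2.4 4.5 24.2
    endloop
  endfacet
  facet normal 0.0000 0.0000 1.0000
    outer loop
      vertex 22.8 11.7 24.2
      vertex 2.4 4.5 24.2
      vertex 8.2 0.5 24.2
    endloop
  endfacet
  facet normal 0.0000 0.0000 1.0000
    outer loop
      vertex 22.8 11.7 24.2
      vertex 8.2 0.5 24.2
      vertex 15.2 0.7 24.2
    endloop
  endfacet
  facet normal 0.0000 0.0000 1.0000
    outer loop
      vertex 22.8 11.7 24.2
      vertex 15.2 0.7 24.2
      vertex 20.8 4.9 24.2
    endloop
  endfacet
  facet normal 0.9398 0.3417 0.0000
    outer loop
      vertex 22.8 11.7 0.0
      vertex 20.4 18.3 0.0
      vertex 20.4 18.3 24.2
    endloop
  endfacet
  facet normal 0.9398 0.3417 0.0000
    outer loop
      vertex 22.8 11.7 0.0
      vertex 20.4 18.3 24.2
      vertex 22.8 11.7 24.2
    endloop
  endfacet
  facet normal 0.5677 0.8232 0.0000
    outer loop
      vertex 20.4 18.3 0.0
      vertex 14.6 22.3 0.0
      vertex 14.6 22.3 24.2
    endloop
  endfacet
  facet normal 0.5677 0.8232 0.0000
    outer loop
      vertex 20.4 18.3 0.0
      vertex 14.6 22.3 24.2
      vertex 20.4 18.3 24.2
    endloop
  endfacet
  facet normal -0.0286 0.9996 0.0000
    outer loop
      vertex 14.6 22.3 0.0
      vertex 7.6 22.1 0.0
      vertex 7.6 22.1 24.2
    endloop
  endfacet
  facet normal -0.0286 0.9996 0.0000
    outer loop
      vertex 14.6 22.3 0.0
      vertex 7.6 22.1 24.2
      vertex 14.6 22.3 24.2
    endloop
  endfacet
  facet normal -0.6000 0.8000 0.0000
    outer loop
      vertex 7.6 22.1 0.0
      vertex 2.0 17.9 0.0
      vertex 2.0 17.9 24.2
    endloop
  endfacet
  facet normal -0.6000 0.8000 0.0000
    outer loop
      vertex 7.6 22.1 0.0
      vertex 2.0 17.9 24.2
      vertex 7.6 22.1 24.2
    endloop
  endfacet
  facet normal -0.9594 0.2822 0.0000
    outer loop
      vertex 2.0 17.9 0.0
      vertex 0.0 11.1 0.0
      vertex 0.0 11.1 24.2
    endloop
  endfacet
  facet normal -0.9594 0.2822 0.0000
    outer loop
      vertex 2.0 17.9 0.0
      vertex 0.0 11.1 24.2
      vertex 2.0 17.9 24.2
    endloop
  endfacet
  facet normal -0.9398 -0.3417 0.0000
    outer loop
      vertex 0.0 11.1 0.0
      vertex 2.4 4.5 0.0
      vertex 2.4 4.5 24.2
    endloop
  endfacet
  facet normal -0.9398 -0.3417 0.0000
    outer loop
      vertex 0.0 11.1 0.0
      vertex 2.4 4.5 24.2
      vertex 0.0 11.1 24.2
    endloop
  endfacet
  facet normal -0.5677 -0.8232 0.0000
    outer loop
      vertex 2.4 4.5 0.0
      vertex 8.2 0.5 0.0
      vertex 8.2 0.5 24.2
    endloop
  endfacet
  facet normal -0.5677 -0.8232 0.0000
    outer loop
      vertex 2.4 4.5 0.0
      vertex 8.2 0.5 24.2
      vertex 2.4 4.5 24.2
    endloop
  endfacet
  facet normal 0.0286 -0.9996 0.0000
    outer loop
      vertex 8.2 0.5 0.0
      vertex 15.2 0.7 0.0
      vertex 15.2 0.7 24.2
    endloop
  endfacet
  facet normal 0.0286 -0.9996 0.0000
    outer loop
      vertex 8.2 0.5 0.0
      vertex 15.2 0.7 24.2
      vertex 8.2 0.5 24.2
    endloop
  endfacet
  facet normal 0.6000 -0.8000 0.0000
    outer loop
      vertex 15.2 0.7 0.0
      vertex 20.8 4.9 0.0
      vertex 20.8 4.9 24.2
    endloop
  endfacet
  facet normal 0.6000 -0.8000 0.0000
    outer loop
      vertex 15.2 0.7 0.0
      vertex 20.8 4.9 24.2
      vertex 15.2 0.7 24.2
    endloop
  endfacet
  facet normal 0.9594 -0.2822 0.0000
    outer loop
      vertex 20.8 4.9 0.0
      vertex 22.8 11.7 0.0
      vertex 22.8 11.7 24.2
    endloop
  endfacet
  facet normal 0.9594 -0.2822 0.0000
    outer loop
      vertex 20.8 4.9 0.0
      vertex 22.8 11.7 24.2
      vertex 20.8 4.9 24.2
    endloop
  endfacet
endsolid part

The G0 Z moves step by Δz≈6.0 mm. Every layer's G1 loop is the same polygon, so the solid is a straight extrusion of it from z=0 to z≈24.2. Closing with flat bottom and top caps and triangulating gives 36 facets — a regular 10-sided prism (a cylinder approximated with 10 flat sides), circumscribed radius ≈ 11.4 mm, height ≈ 24.2 mm.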